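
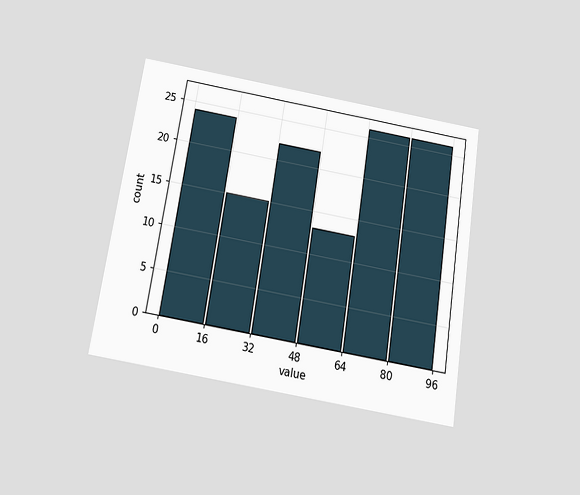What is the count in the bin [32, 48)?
22

The chart is tilted about 9° clockwise and viewed slightly from below. The [32, 48) bin has height 22.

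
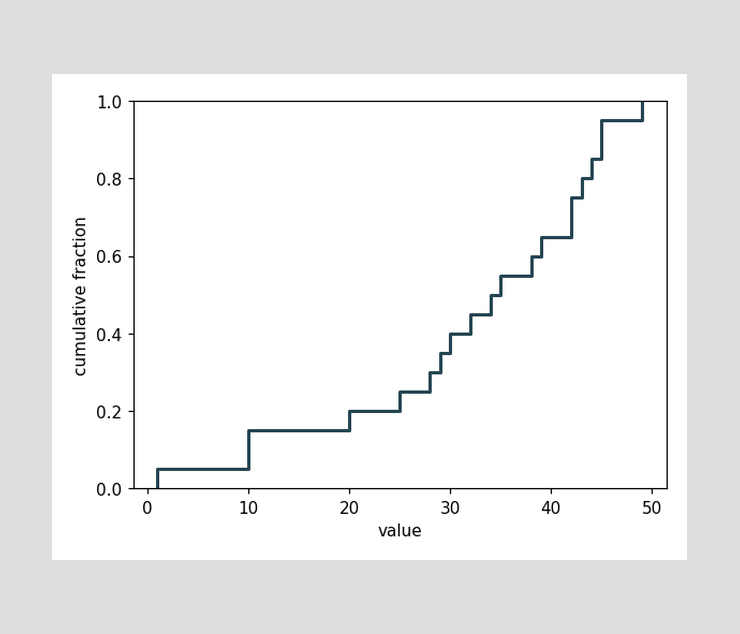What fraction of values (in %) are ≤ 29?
At x=29 the ECDF step is at 35%.

35%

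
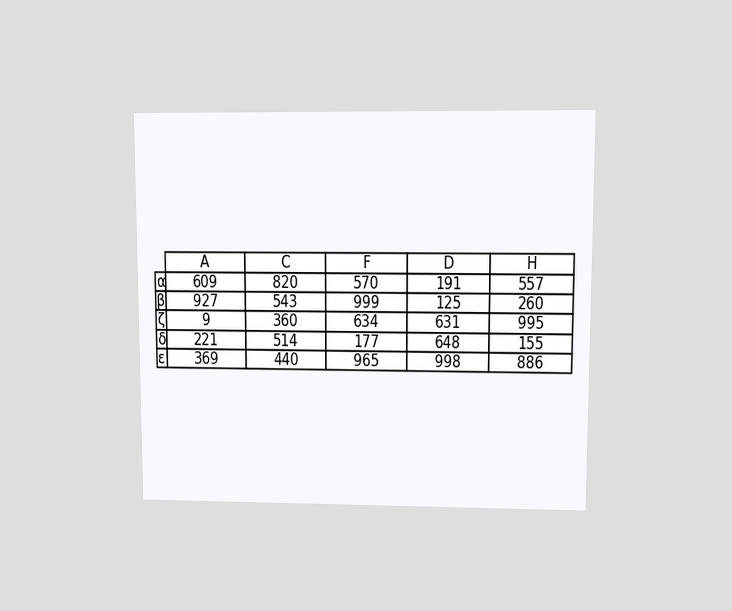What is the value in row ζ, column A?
9

The chart is viewed at a slight angle. The (ζ, A) cell reads 9.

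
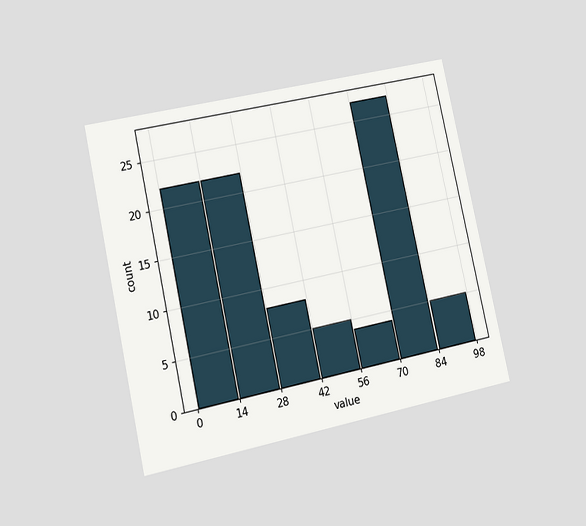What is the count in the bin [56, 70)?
4

The chart is tilted about 12° counter-clockwise and viewed at a slight angle. The [56, 70) bin has height 4.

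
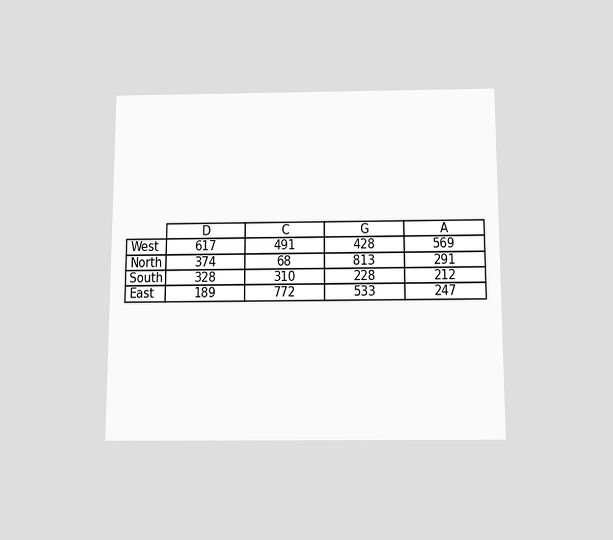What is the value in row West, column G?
428

The chart is viewed slightly from below. The (West, G) cell reads 428.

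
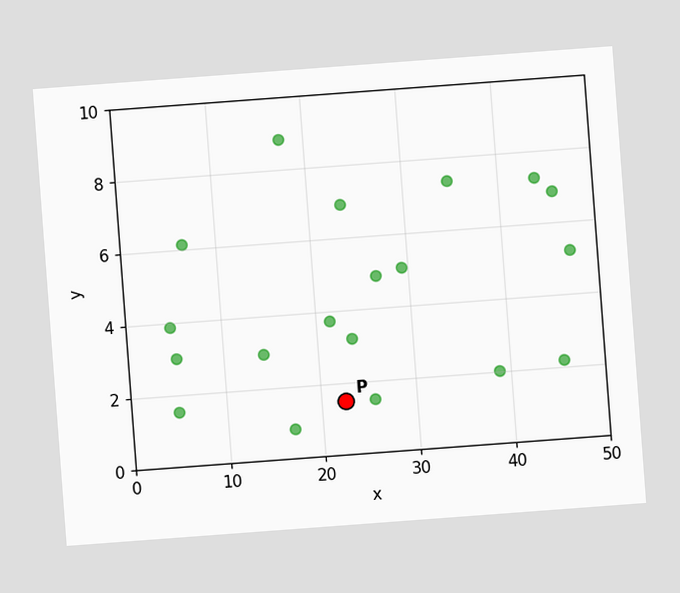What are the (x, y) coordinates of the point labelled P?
The chart is tilted about 4° counter-clockwise. Following the gridlines from P to each axis, P sits at (22.5, 1.5).

(22.5, 1.5)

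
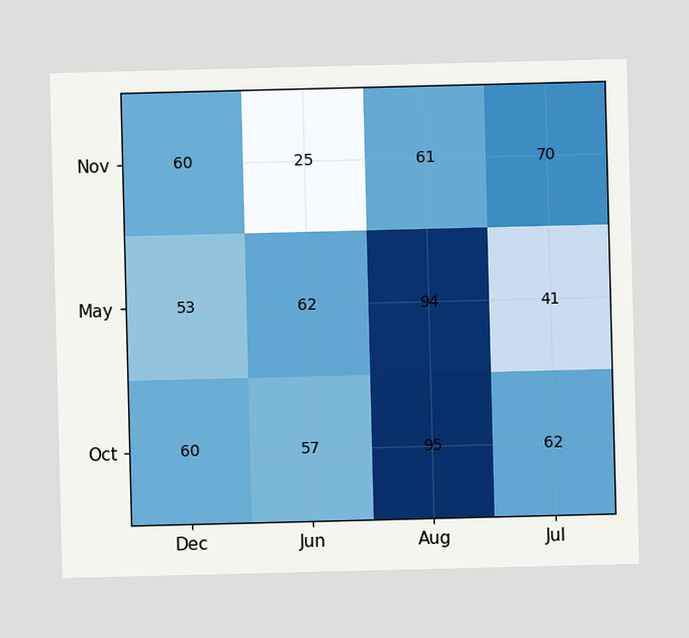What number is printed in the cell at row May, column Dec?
53

The (May, Dec) cell reads 53.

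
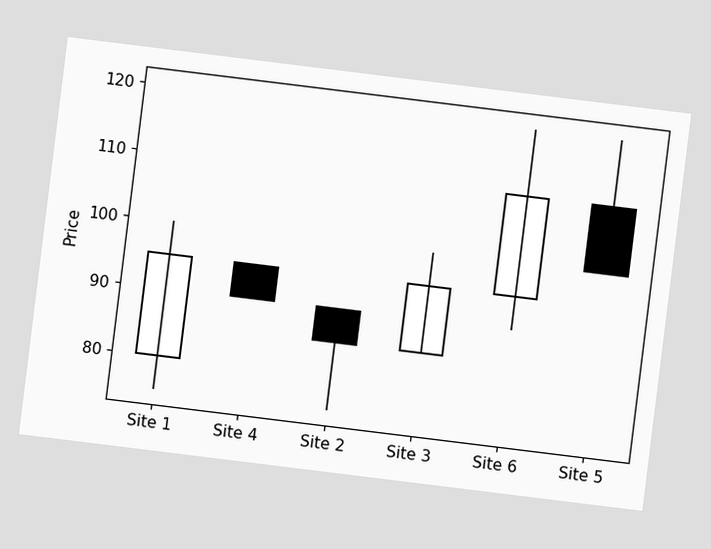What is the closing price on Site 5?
100

The chart is tilted about 7° clockwise. The Site 5 candle closes at 100.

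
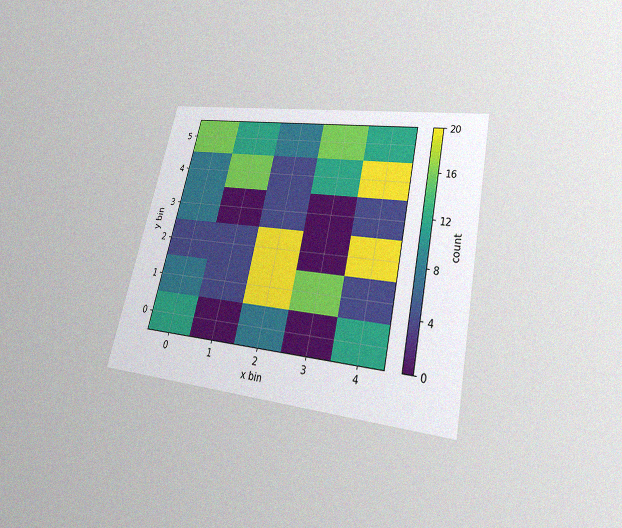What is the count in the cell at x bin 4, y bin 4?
20

The chart is tilted about 13° clockwise and viewed slightly from below, with some photo noise. Matching the cell (4, 4) against the colorbar gives 20.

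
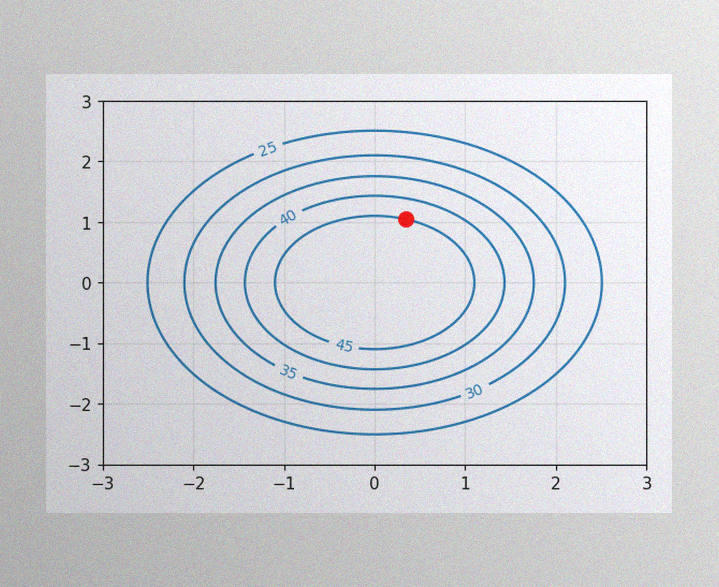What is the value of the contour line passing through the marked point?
45

The image has some photo noise and uneven lighting. The marked point sits on the contour labelled 45.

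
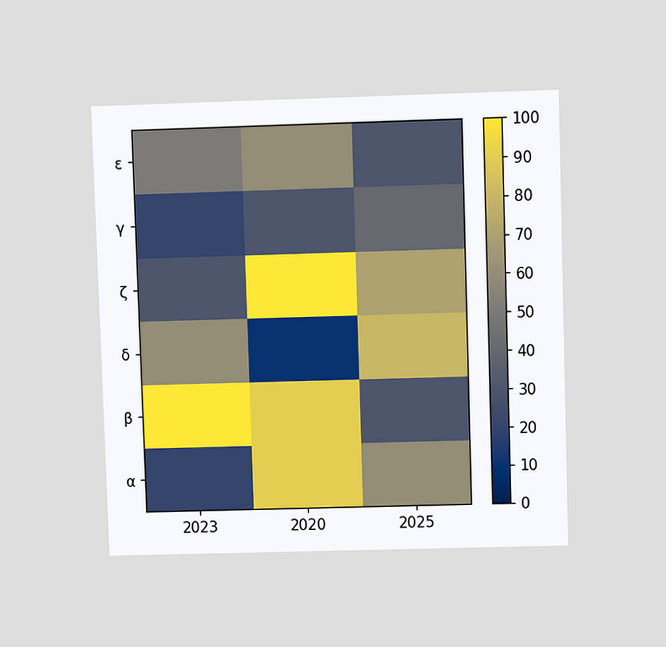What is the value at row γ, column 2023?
The chart is viewed at a slight angle. Matching cell (γ, 2023) against the colorbar gives 20.

20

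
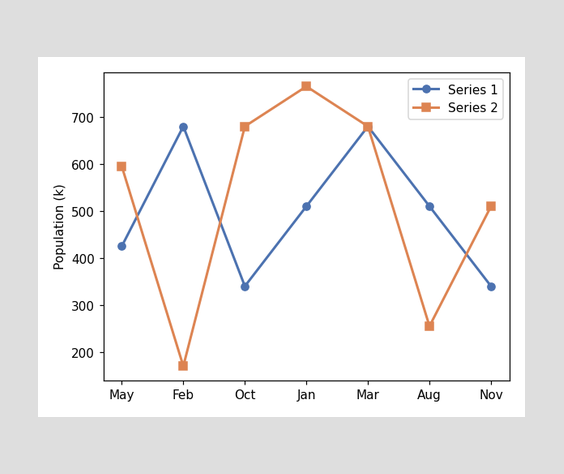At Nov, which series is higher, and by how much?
Series 2, by 170k

At Nov, Series 2 sits above the other line by 170k.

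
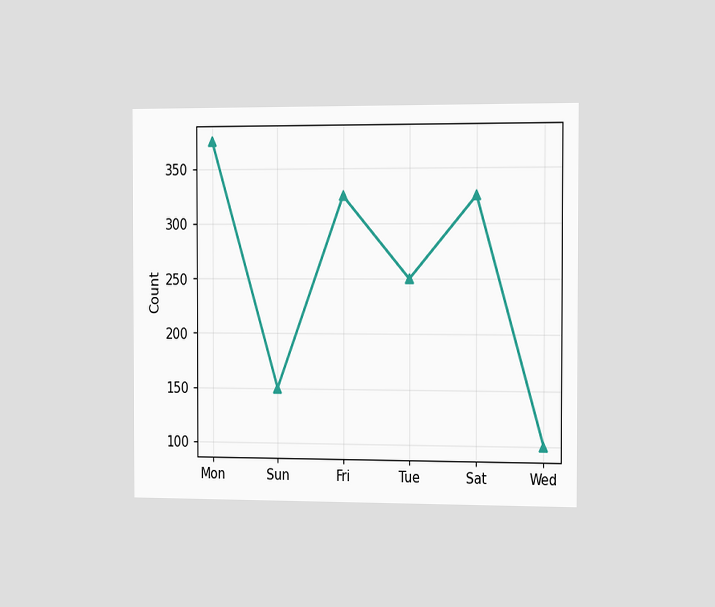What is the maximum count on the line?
The chart is viewed slightly from the right. The highest point is at Mon, and reading across to the y-axis gives 375.

375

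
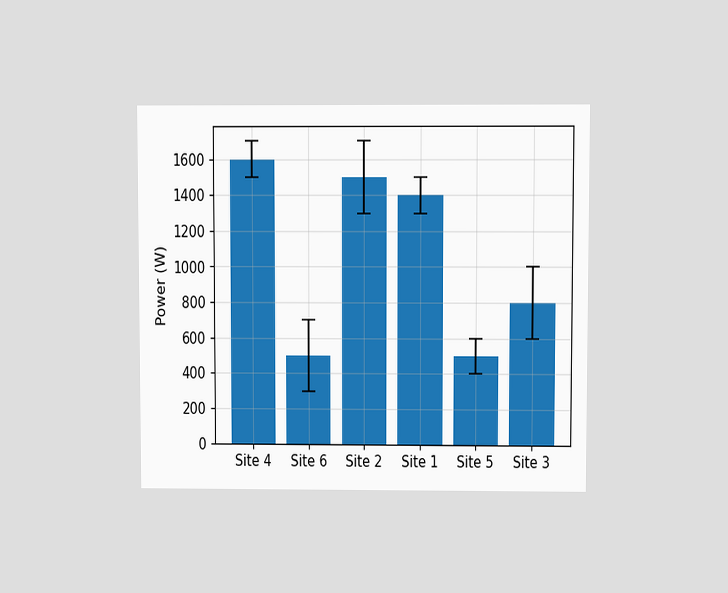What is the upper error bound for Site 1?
1500W

The chart is viewed at a slight angle. The Site 1 bar's upper whisker reaches 1500W.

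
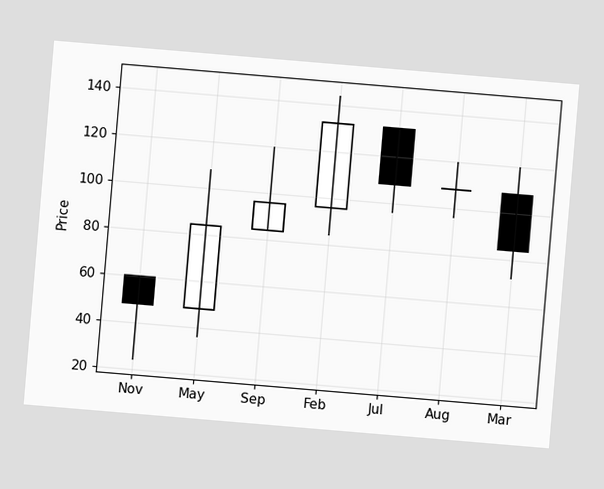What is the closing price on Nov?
The chart is tilted about 5° clockwise. The Nov candle closes at 48.

48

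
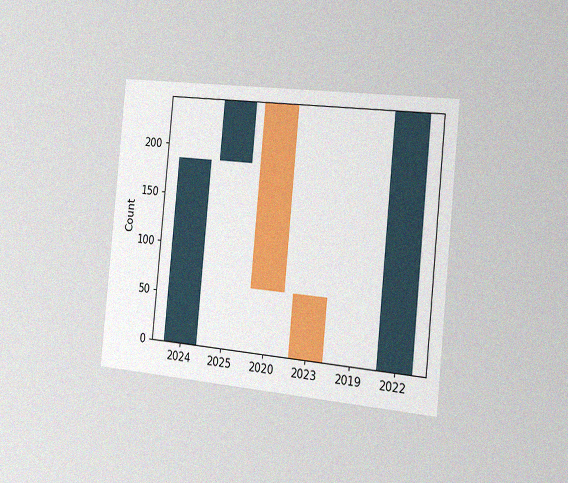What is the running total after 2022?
248

The chart is tilted about 6° clockwise and viewed slightly from the right, with some photo noise. After 2022 the running total reaches 248.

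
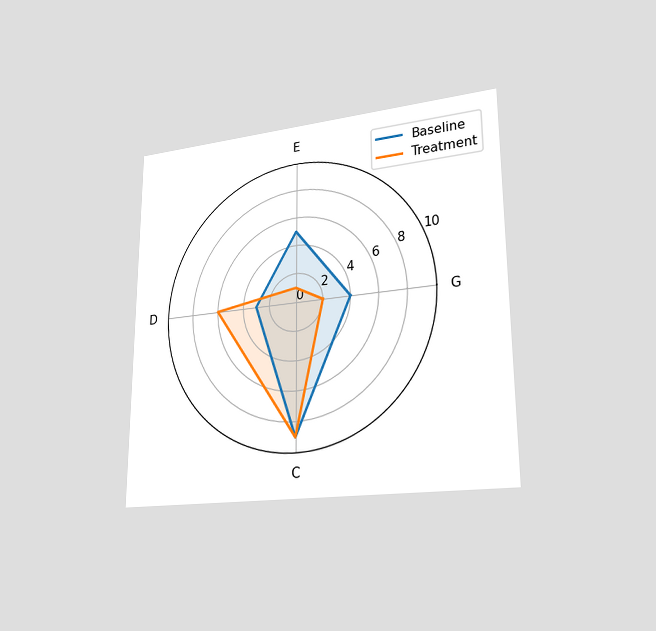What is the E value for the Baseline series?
5

The chart is viewed slightly from the right. On the E axis, Baseline reaches 5.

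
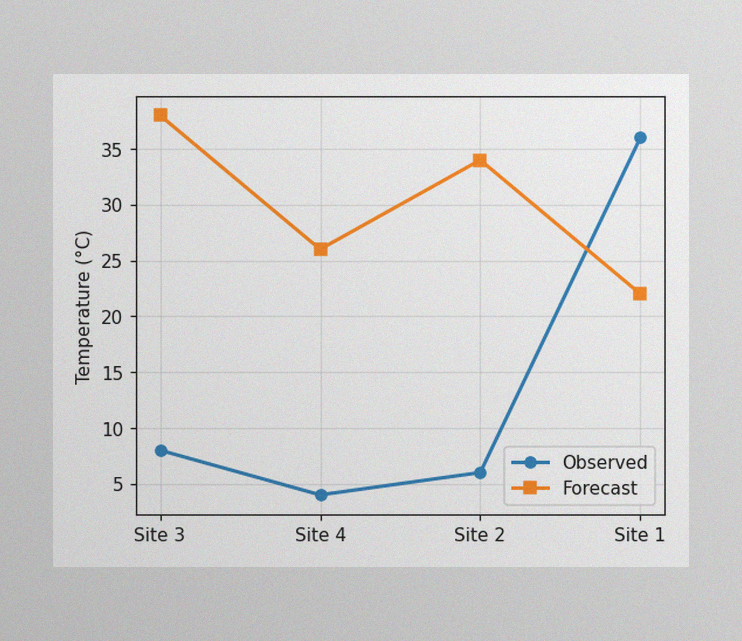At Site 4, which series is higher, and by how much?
The image has some photo noise and uneven lighting. At Site 4, Forecast sits above the other line by 22°C.

Forecast, by 22°C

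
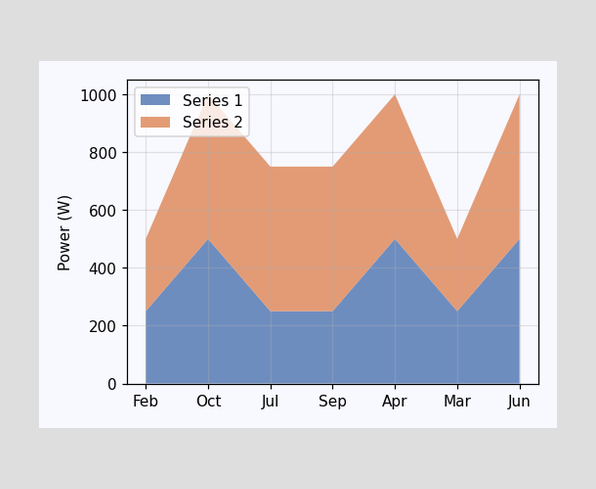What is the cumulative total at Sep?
The stacked total at Sep reaches 750W.

750W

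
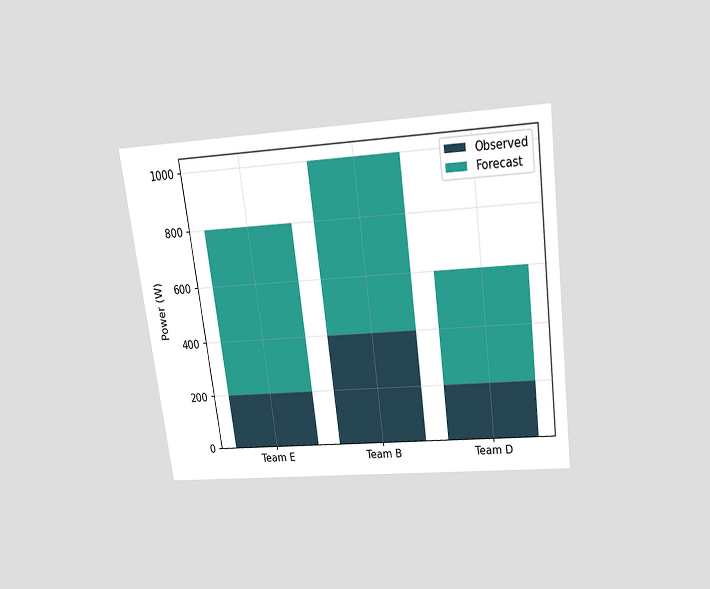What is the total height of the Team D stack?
600W

The chart is tilted about 7° counter-clockwise and viewed slightly from above. The Team D stack's top reaches 600W on the y-axis.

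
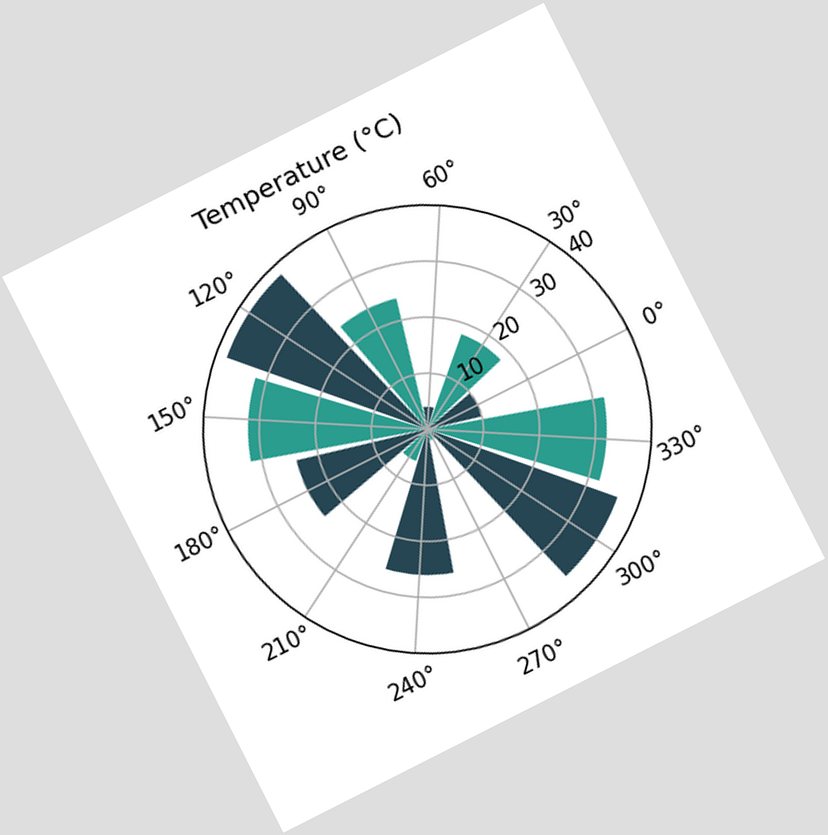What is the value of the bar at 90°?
The chart is tilted about 27° counter-clockwise. The bar at 90° reaches 24°C on the radial axis.

24°C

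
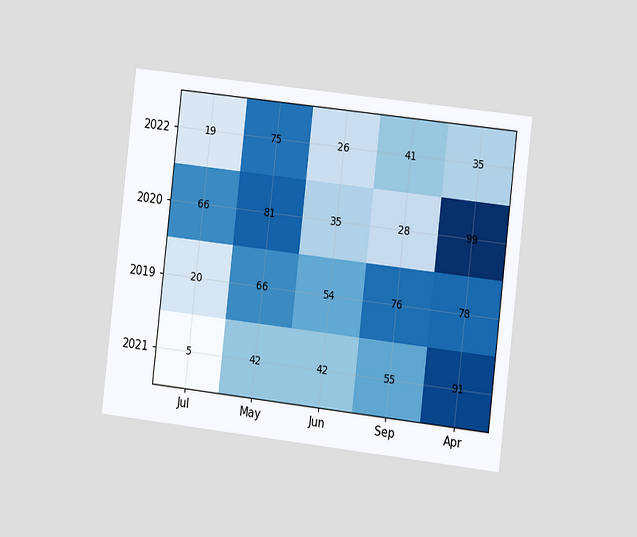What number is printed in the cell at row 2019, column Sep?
The chart is tilted about 7° clockwise and viewed slightly from the right. The (2019, Sep) cell reads 76.

76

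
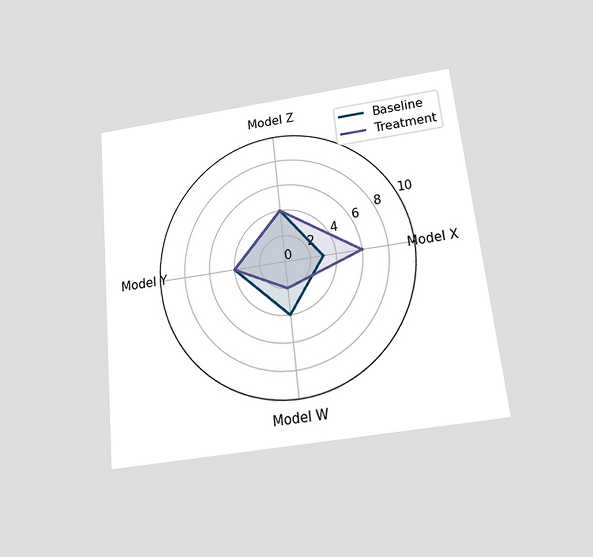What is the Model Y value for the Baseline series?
The chart is tilted about 6° counter-clockwise and viewed slightly from below. On the Model Y axis, Baseline reaches 4.

4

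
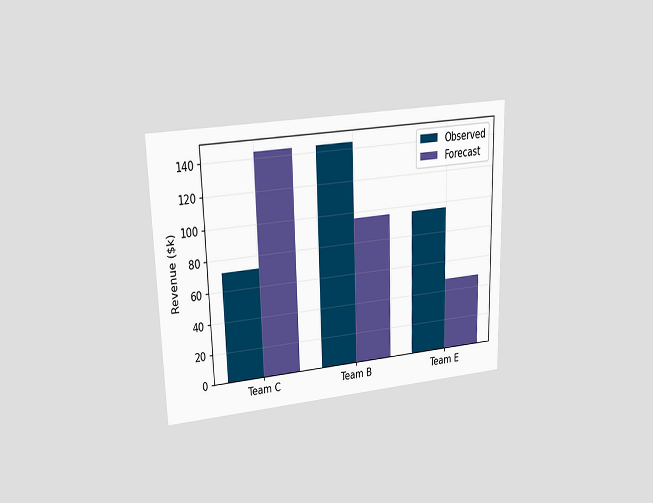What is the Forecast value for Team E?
$48k

The chart is viewed at a slight angle. The Forecast bar at Team E reaches $48k on the y-axis.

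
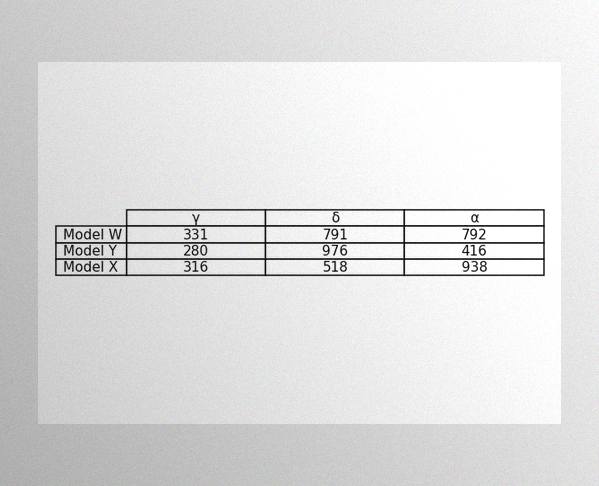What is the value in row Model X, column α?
938

The image has some photo noise and uneven lighting. The (Model X, α) cell reads 938.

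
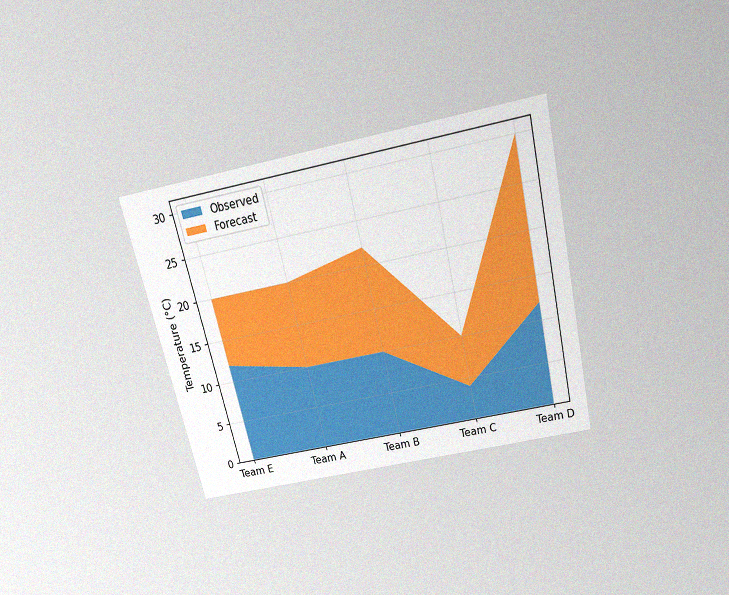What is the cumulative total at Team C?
The chart is tilted about 13° counter-clockwise and viewed slightly from above, with some photo noise. The stacked total at Team C reaches 10°C.

10°C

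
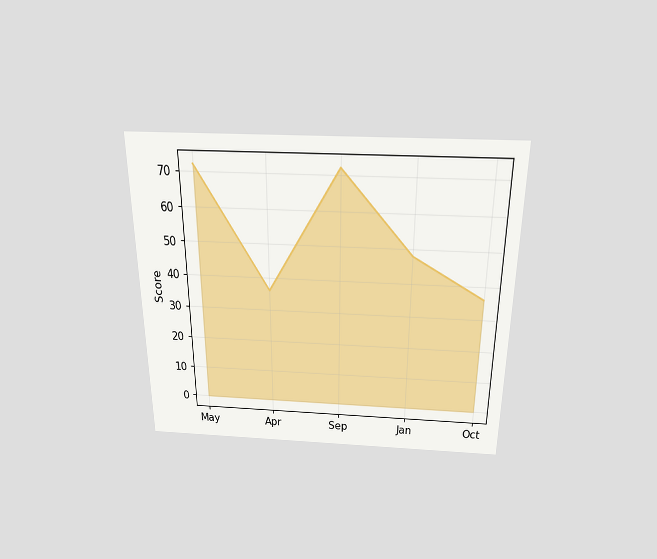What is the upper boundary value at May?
72

The chart is viewed slightly from above. At May the upper boundary is at 72.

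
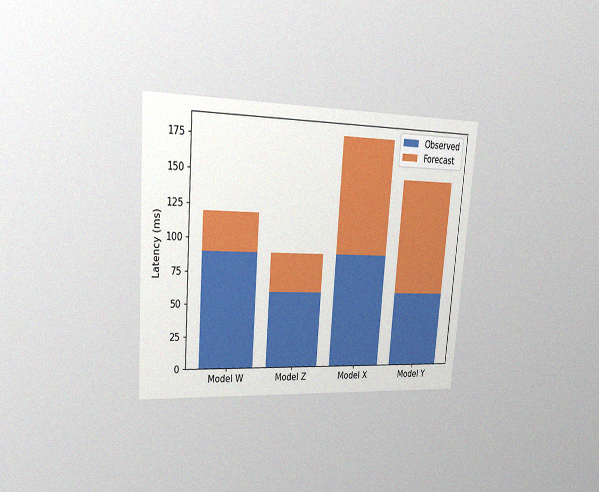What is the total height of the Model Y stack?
150ms

The chart is tilted about 4° clockwise and viewed slightly from the left, with some photo noise. The Model Y stack's top reaches 150ms on the y-axis.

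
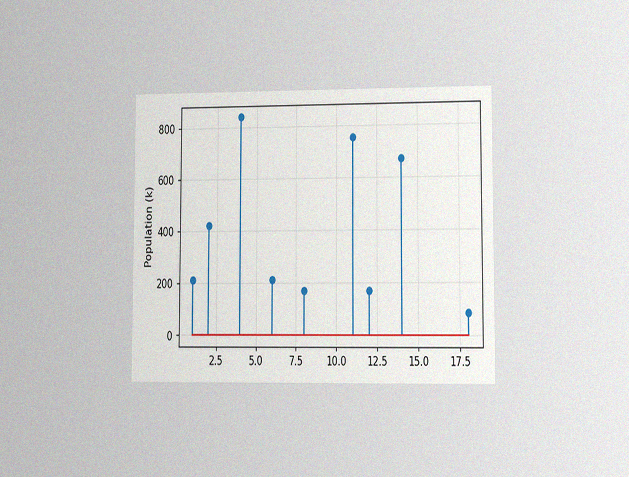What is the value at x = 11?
756k

The chart is viewed at a slight angle, with some photo noise. The stem at x=11 reaches 756k.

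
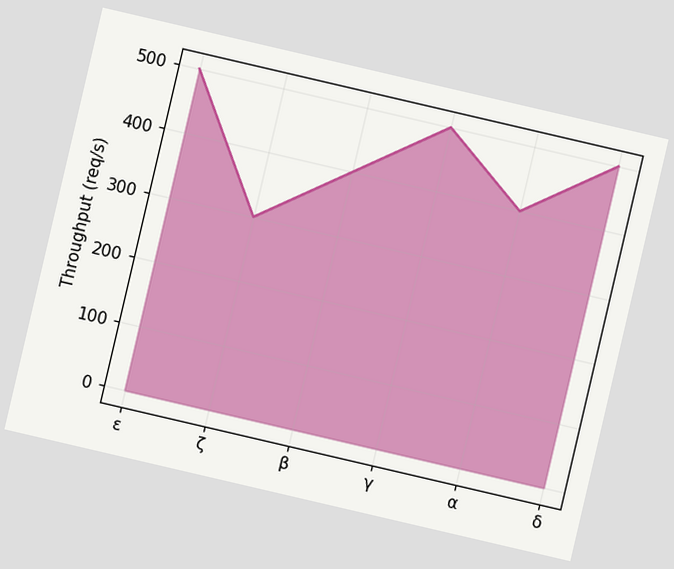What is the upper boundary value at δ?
500req/s

The chart is tilted about 13° clockwise. At δ the upper boundary is at 500req/s.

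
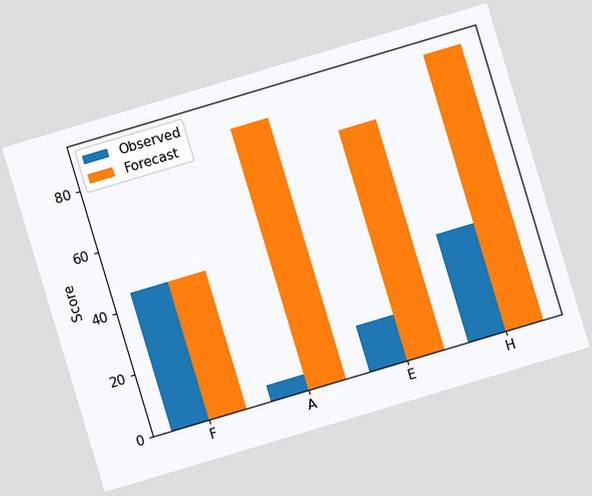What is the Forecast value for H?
90

The chart is tilted about 17° counter-clockwise. The Forecast bar at H reaches 90 on the y-axis.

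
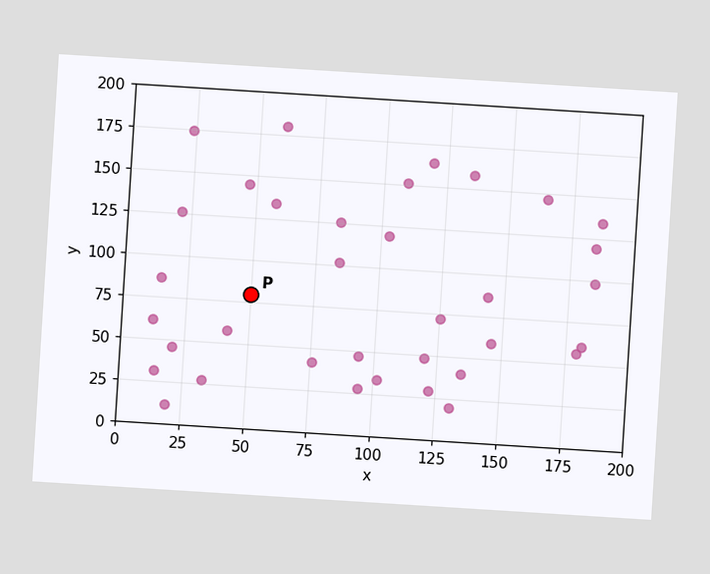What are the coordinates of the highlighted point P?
(50, 80)

The chart is tilted about 4° clockwise. Following the gridlines from P to each axis, P sits at (50, 80).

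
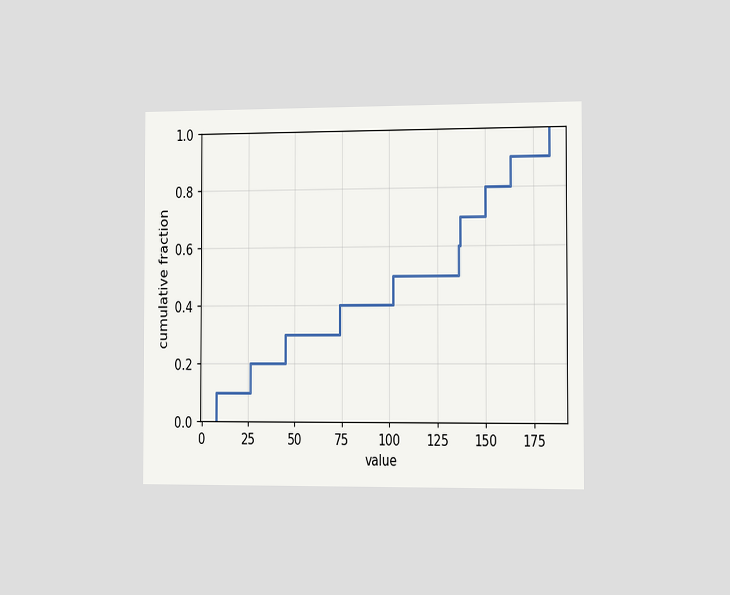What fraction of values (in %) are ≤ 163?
90%

The chart is viewed slightly from the right. At x=163 the ECDF step is at 90%.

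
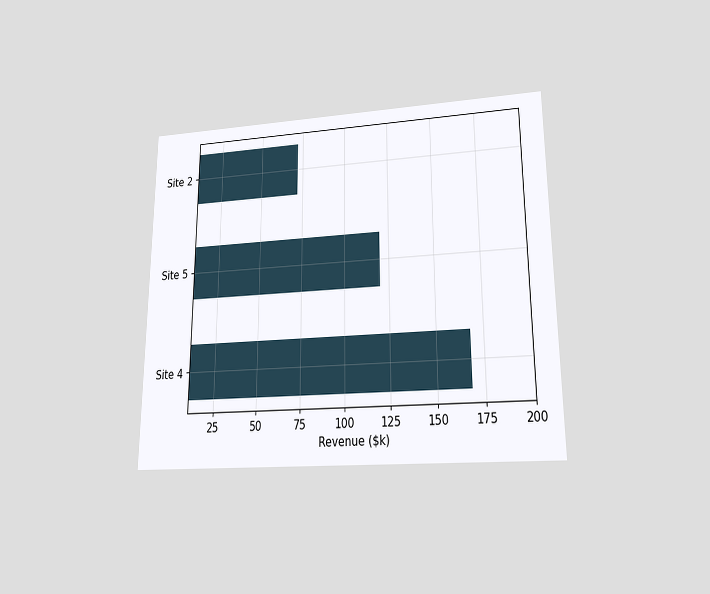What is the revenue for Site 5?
$120k

The chart is viewed at a slight angle. Reading along the chart's x-axis, the Site 5 bar reaches $120k.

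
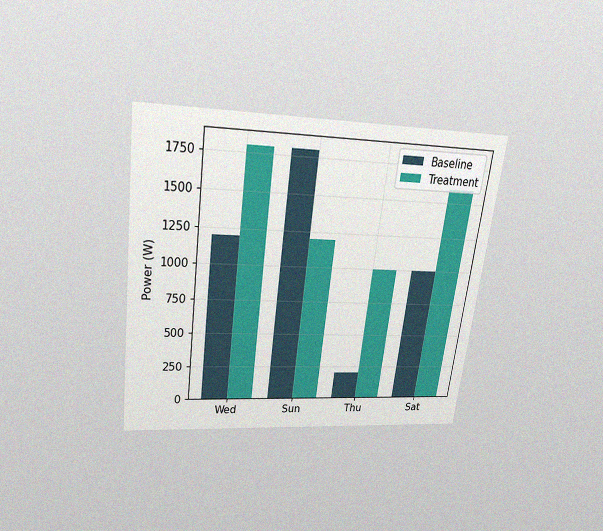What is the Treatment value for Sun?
The chart is tilted about 7° clockwise and viewed slightly from above, with some photo noise. The Treatment bar at Sun reaches 1200W on the y-axis.

1200W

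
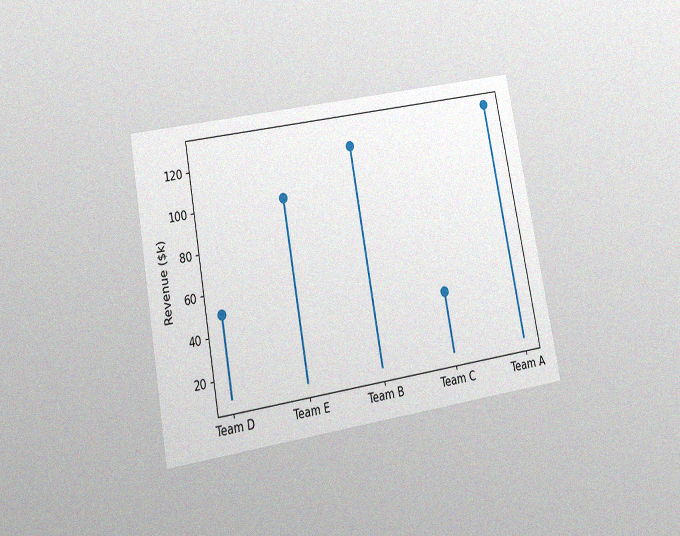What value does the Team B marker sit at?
The chart is tilted about 10° counter-clockwise and viewed slightly from below, with some photo noise. The Team B marker sits at $120k.

$120k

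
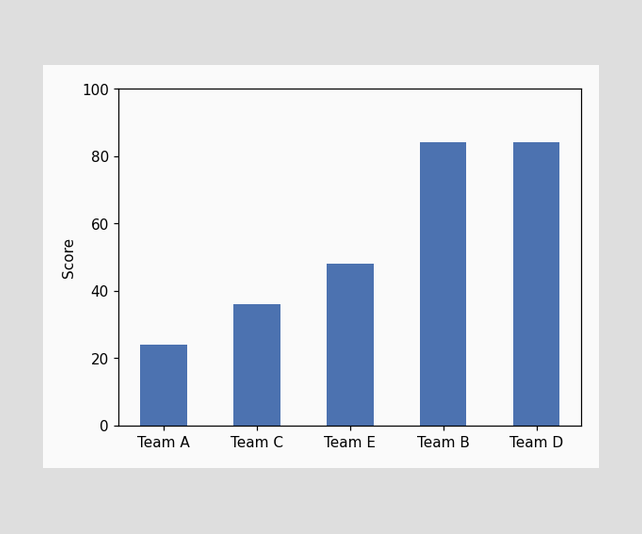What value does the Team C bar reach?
Reading along the chart's y-axis, the Team C bar reaches 36.

36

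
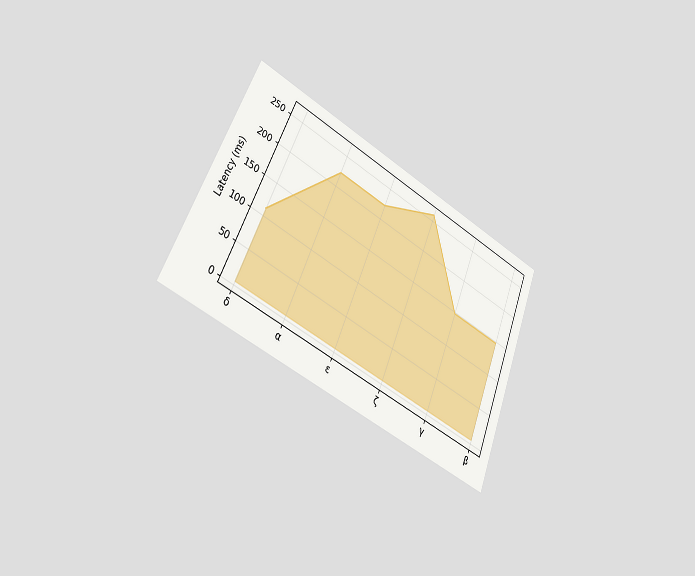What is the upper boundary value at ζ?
259ms

The chart is tilted about 23° clockwise and viewed slightly from the left. At ζ the upper boundary is at 259ms.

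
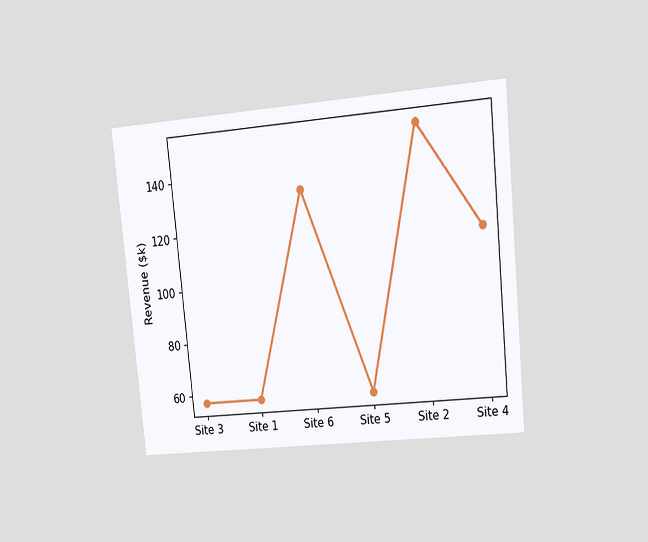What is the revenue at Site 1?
$57k

The chart is tilted about 6° counter-clockwise and viewed at a slight angle. At Site 1, the line is at $57k.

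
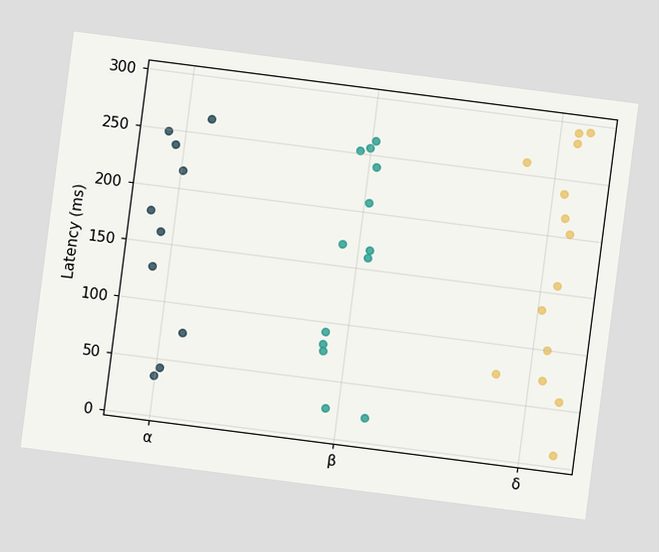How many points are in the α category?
The chart is tilted about 7° clockwise. Counting the markers in the α column gives 10.

10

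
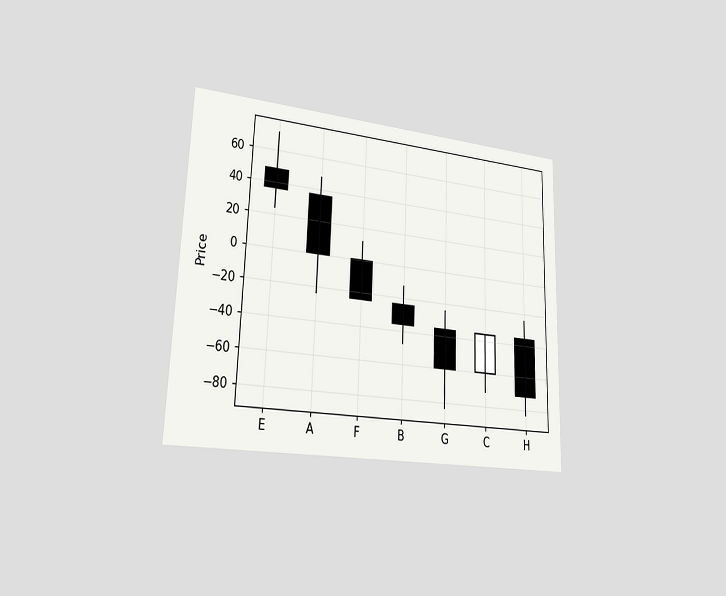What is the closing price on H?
-72

The chart is viewed slightly from the left. The H candle closes at -72.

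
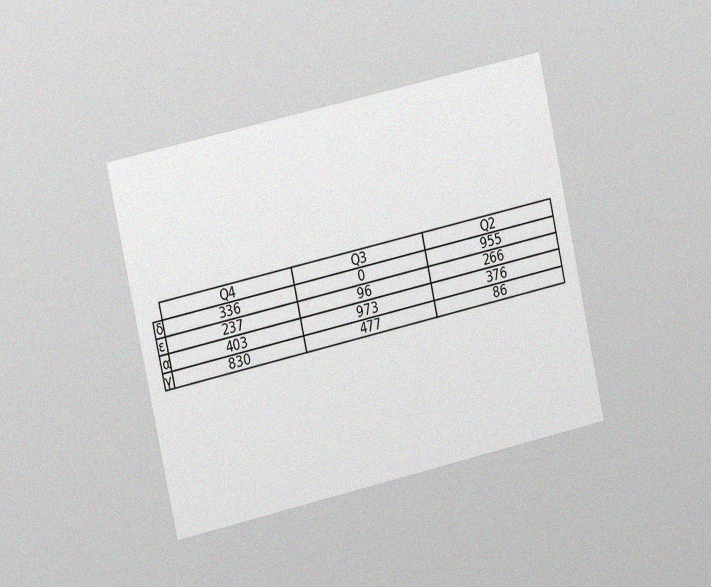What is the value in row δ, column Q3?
0

The chart is tilted about 12° counter-clockwise and viewed at a slight angle, with some photo noise. The (δ, Q3) cell reads 0.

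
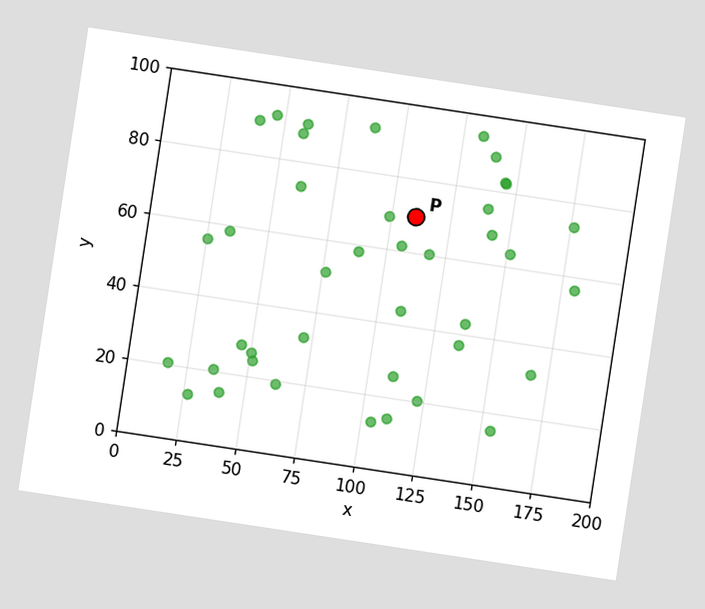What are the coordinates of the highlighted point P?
(110, 70)

The chart is tilted about 9° clockwise. Following the gridlines from P to each axis, P sits at (110, 70).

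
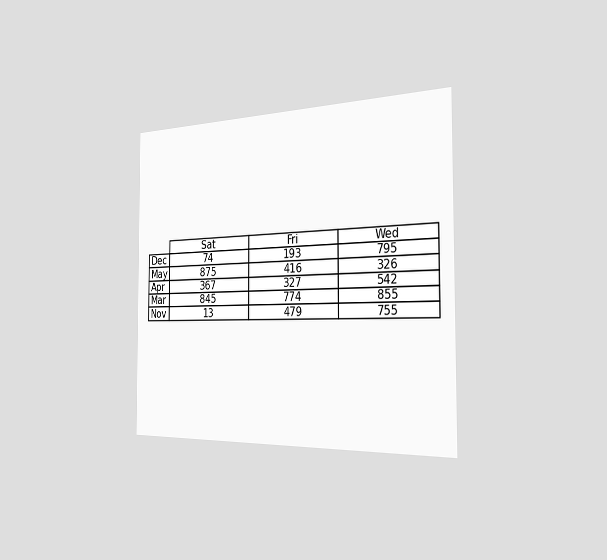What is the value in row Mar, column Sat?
The chart is viewed slightly from the right. The (Mar, Sat) cell reads 845.

845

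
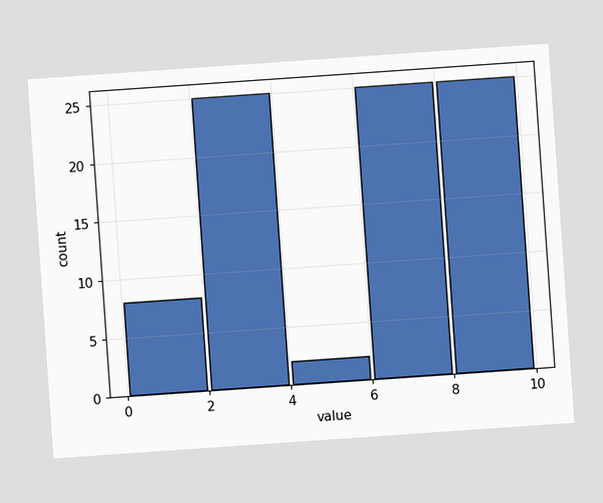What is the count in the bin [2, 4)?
25

The chart is tilted about 4° counter-clockwise. The [2, 4) bin has height 25.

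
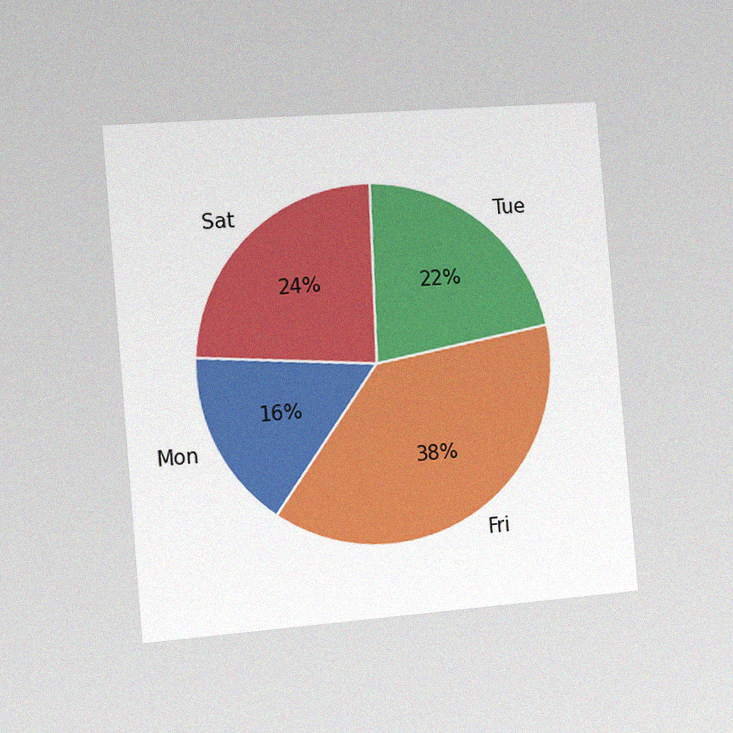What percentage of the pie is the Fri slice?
38%

The chart is tilted about 5° counter-clockwise and viewed slightly from the left, with some photo noise. The Fri slice takes up 38% of the pie.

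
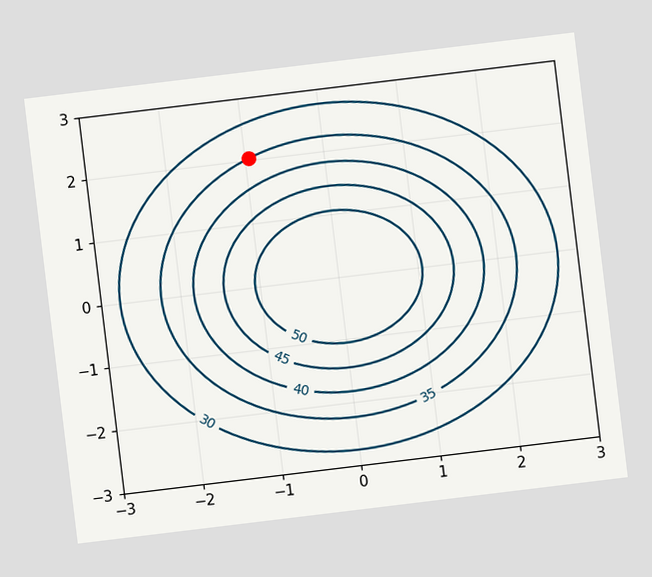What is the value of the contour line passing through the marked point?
The chart is tilted about 7° counter-clockwise. The marked point sits on the contour labelled 35.

35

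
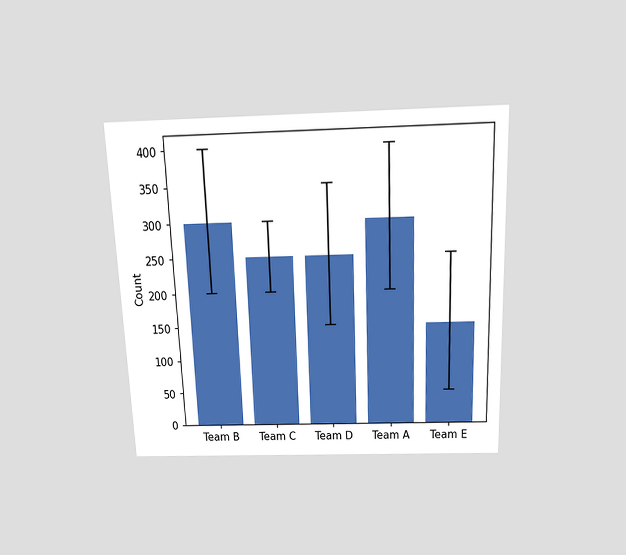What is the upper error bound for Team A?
The chart is tilted about 2° counter-clockwise and viewed slightly from above. The Team A bar's upper whisker reaches 400.

400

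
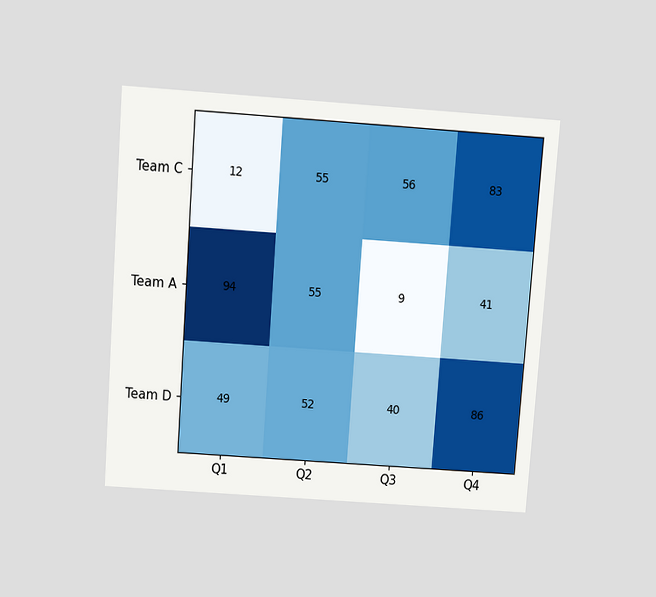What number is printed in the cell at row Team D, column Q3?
The chart is tilted about 4° clockwise and viewed slightly from above. The (Team D, Q3) cell reads 40.

40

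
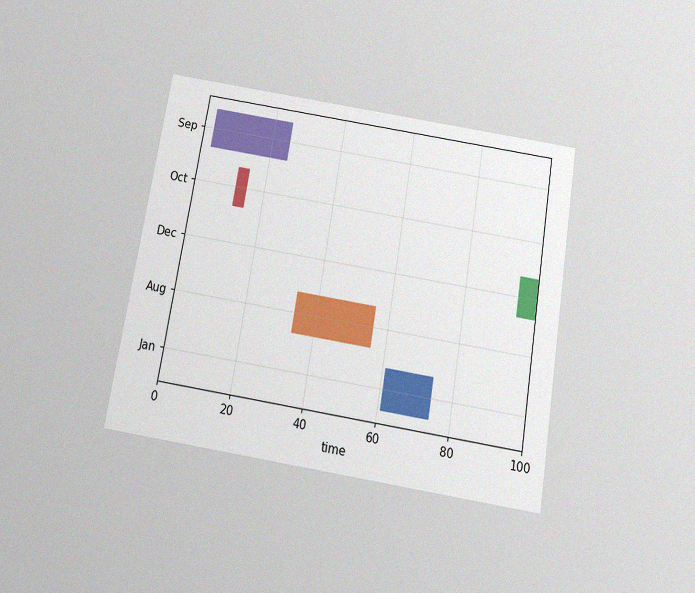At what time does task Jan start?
61

The chart is tilted about 9° clockwise and viewed slightly from below, with some photo noise. The Jan bar begins at t=61.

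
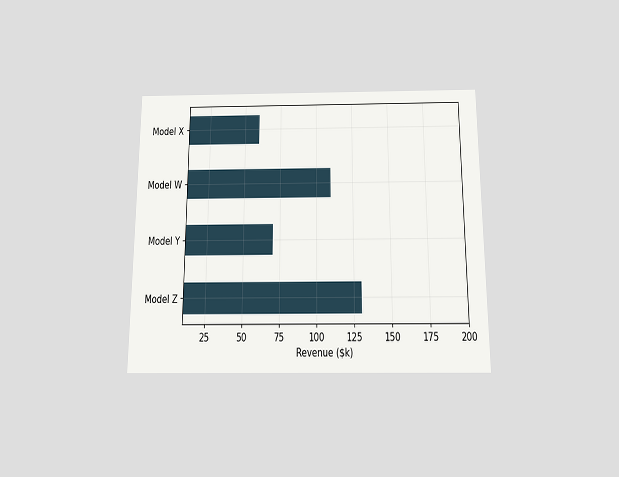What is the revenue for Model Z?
$130k

The chart is viewed slightly from below. Reading along the chart's x-axis, the Model Z bar reaches $130k.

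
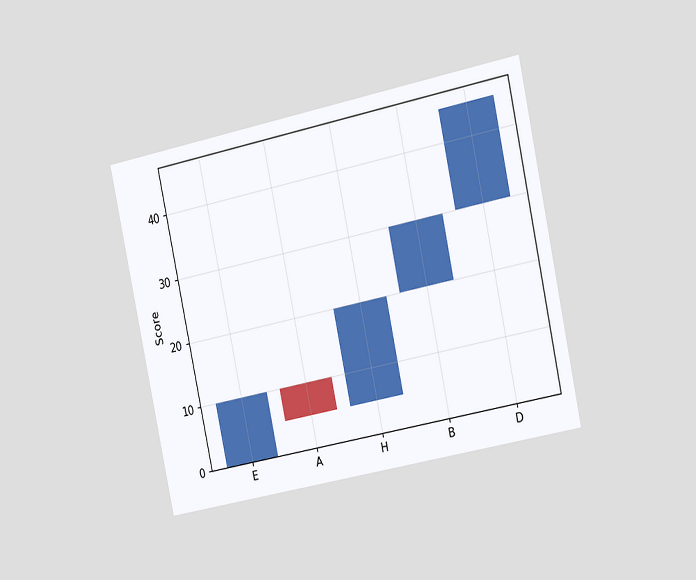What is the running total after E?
10

The chart is tilted about 12° counter-clockwise and viewed slightly from the right. After E the running total reaches 10.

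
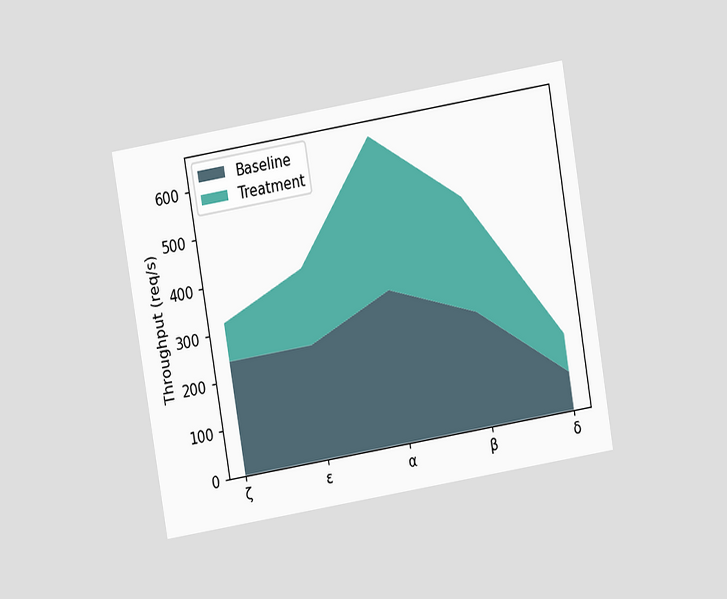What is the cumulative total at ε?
400req/s

The chart is tilted about 9° counter-clockwise and viewed slightly from above. The stacked total at ε reaches 400req/s.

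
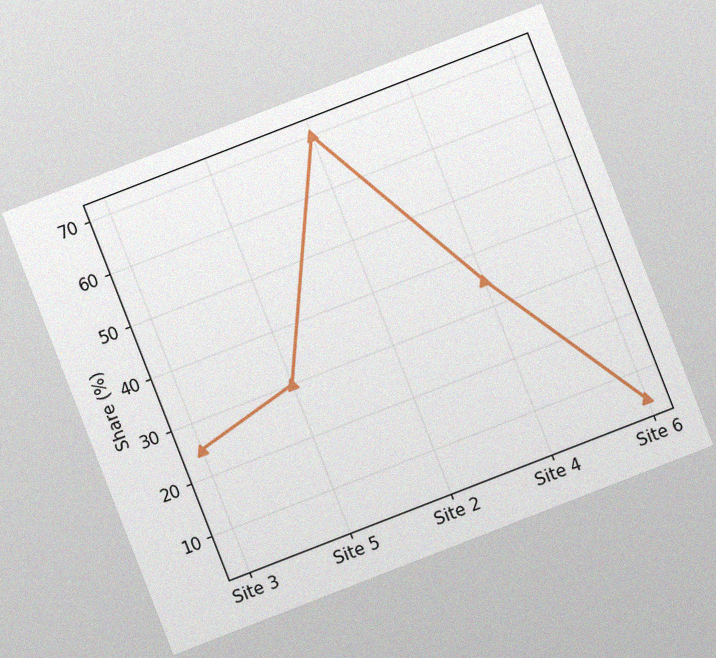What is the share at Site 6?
The chart is tilted about 21° counter-clockwise, with some photo noise. At Site 6, the line is at 5%.

5%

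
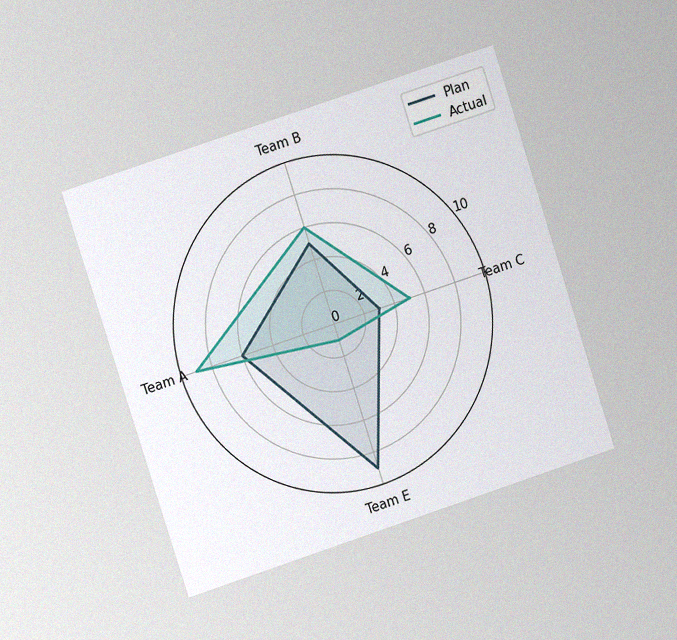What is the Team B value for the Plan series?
The chart is tilted about 18° counter-clockwise and viewed at a slight angle, with some photo noise. On the Team B axis, Plan reaches 5.

5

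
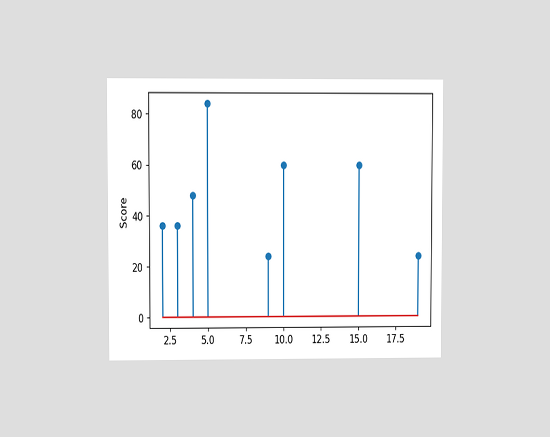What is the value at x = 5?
The chart is viewed at a slight angle. The stem at x=5 reaches 84.

84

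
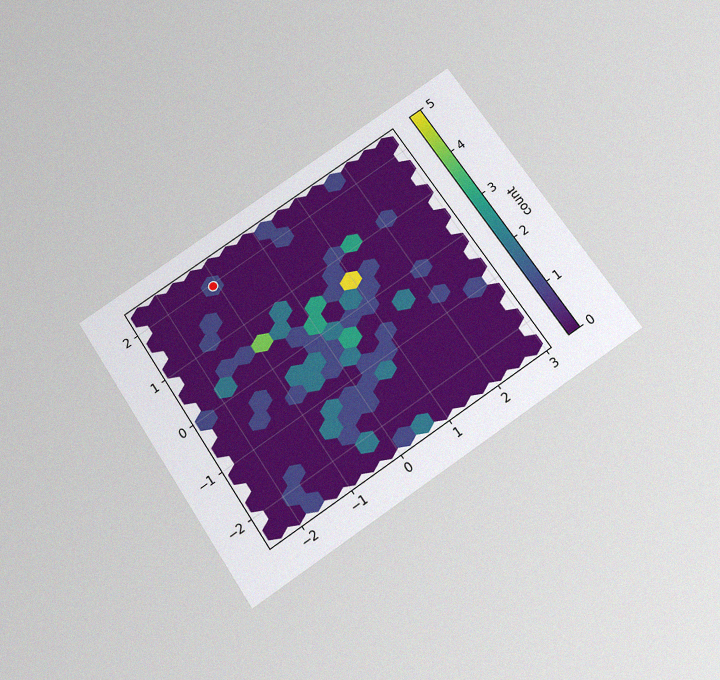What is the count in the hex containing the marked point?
The chart is tilted about 33° counter-clockwise and viewed slightly from below, with some photo noise. The marked hex reads 1 on the colorbar.

1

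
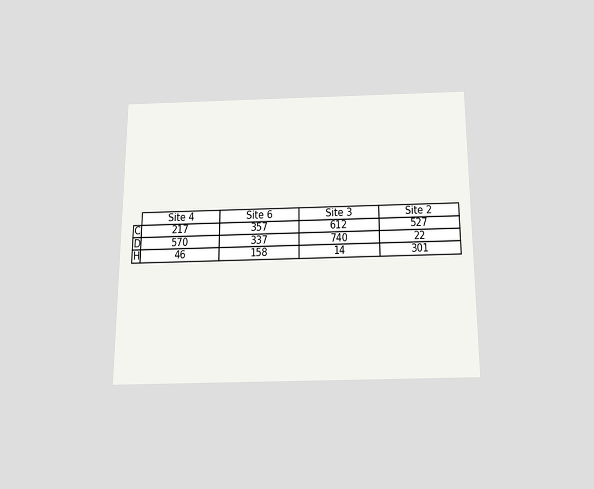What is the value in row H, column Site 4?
46

The chart is viewed slightly from below. The (H, Site 4) cell reads 46.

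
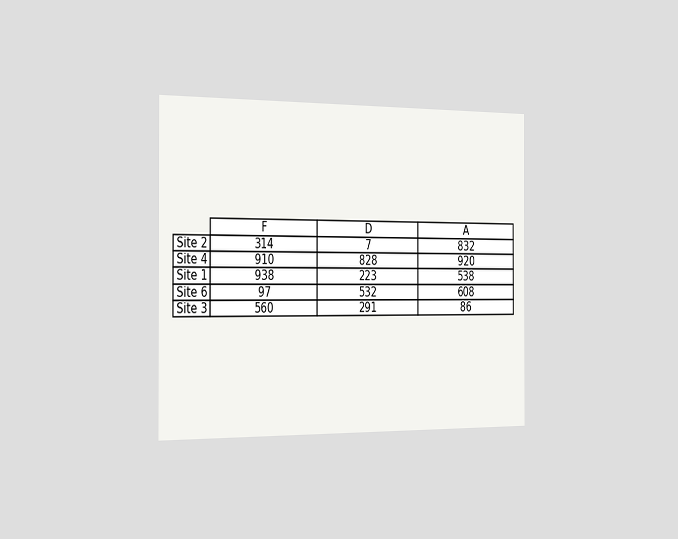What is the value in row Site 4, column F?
The chart is viewed slightly from the left. The (Site 4, F) cell reads 910.

910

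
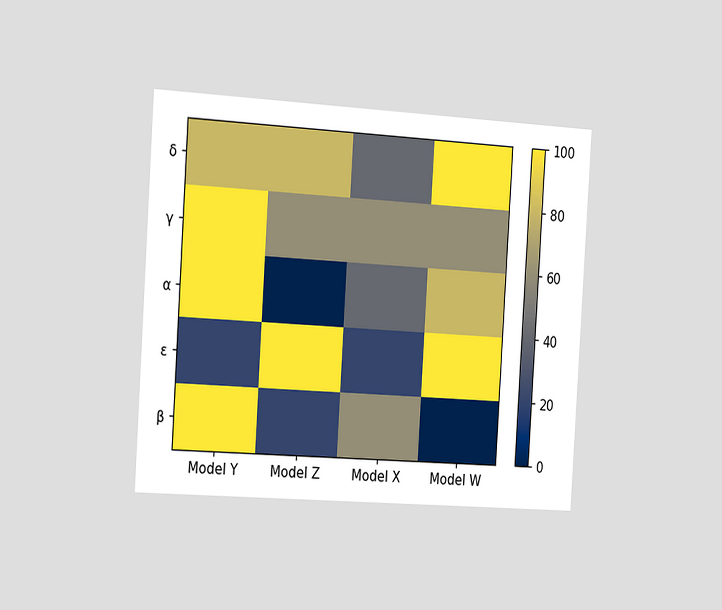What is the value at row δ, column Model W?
100

The chart is tilted about 4° clockwise and viewed slightly from the left. Matching cell (δ, Model W) against the colorbar gives 100.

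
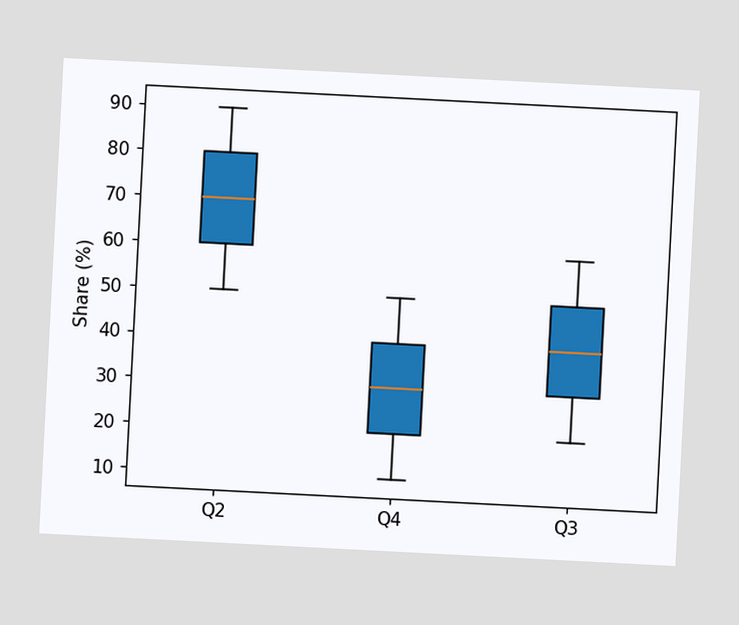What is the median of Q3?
40%

The chart is tilted about 3° clockwise. The median line in the Q3 box sits at 40%.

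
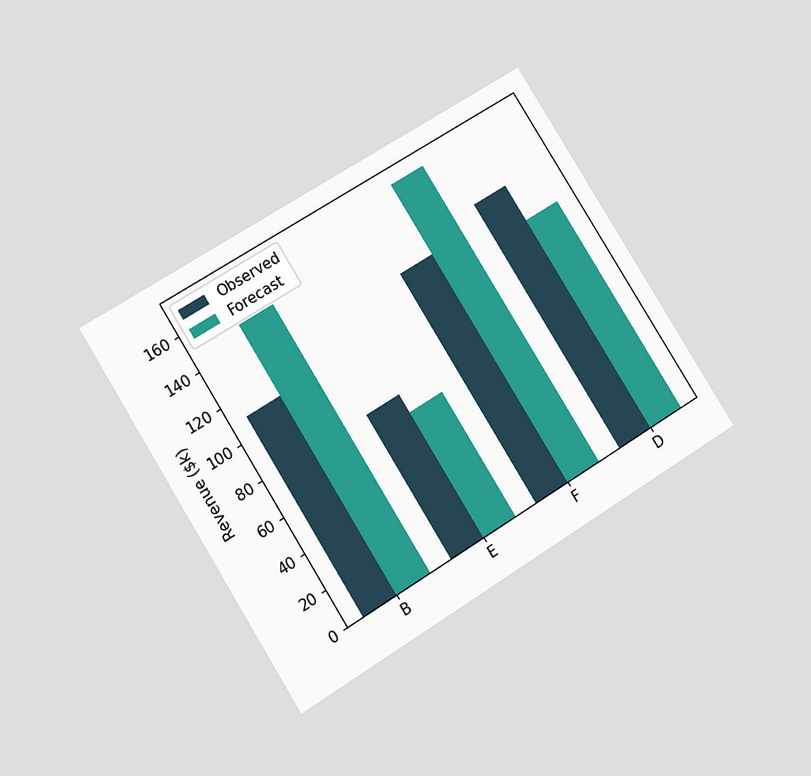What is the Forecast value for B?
The chart is tilted about 32° counter-clockwise and viewed at a slight angle. The Forecast bar at B reaches $150k on the y-axis.

$150k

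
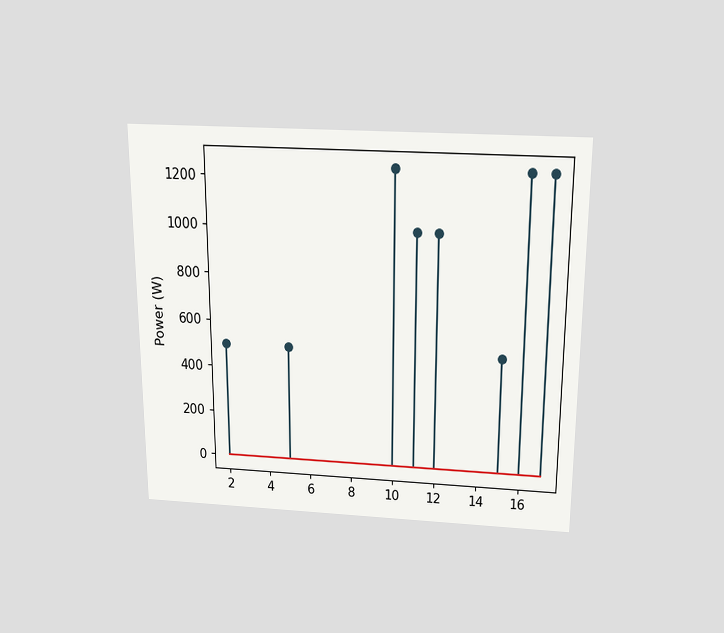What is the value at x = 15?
The chart is viewed slightly from above. The stem at x=15 reaches 500W.

500W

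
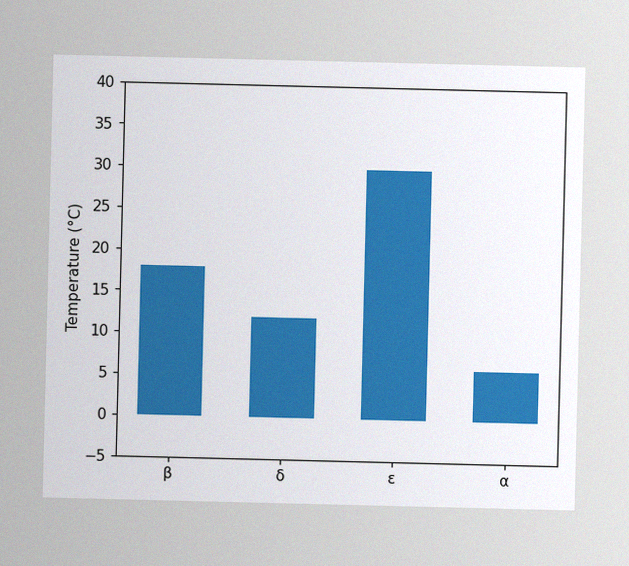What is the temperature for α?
6°C

The image has some photo noise and uneven lighting. Reading along the chart's y-axis, the α bar reaches 6°C.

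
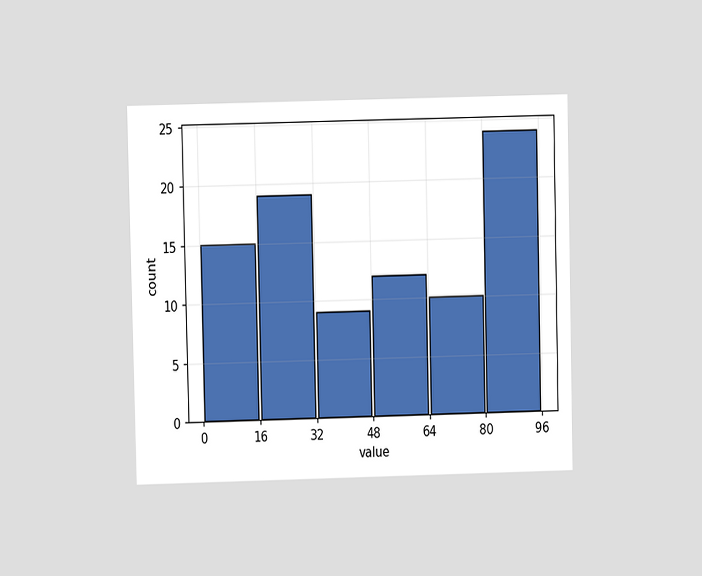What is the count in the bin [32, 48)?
The chart is viewed at a slight angle. The [32, 48) bin has height 9.

9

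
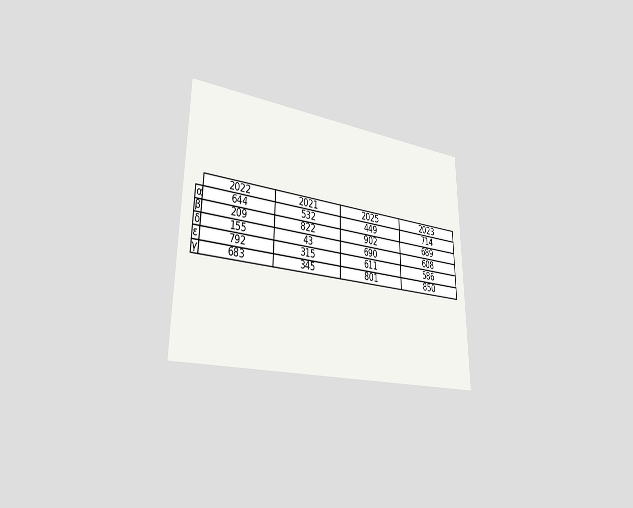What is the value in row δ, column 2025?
690

The chart is viewed slightly from the left. The (δ, 2025) cell reads 690.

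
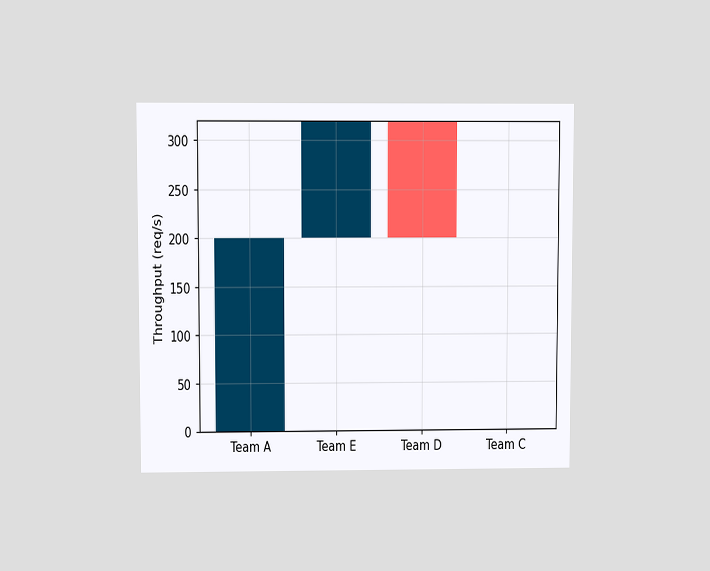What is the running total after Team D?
The chart is viewed at a slight angle. After Team D the running total reaches 200req/s.

200req/s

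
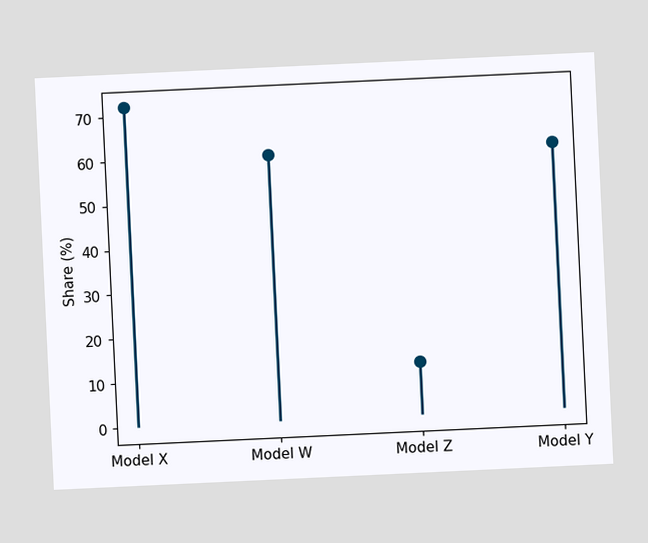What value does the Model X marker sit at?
72%

The chart is tilted about 3° counter-clockwise. The Model X marker sits at 72%.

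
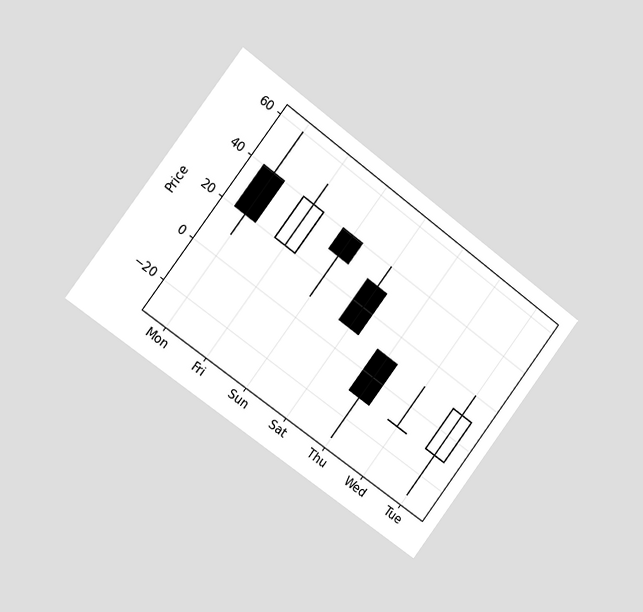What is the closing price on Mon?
The chart is tilted about 37° clockwise and viewed slightly from the left. The Mon candle closes at 20.

20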